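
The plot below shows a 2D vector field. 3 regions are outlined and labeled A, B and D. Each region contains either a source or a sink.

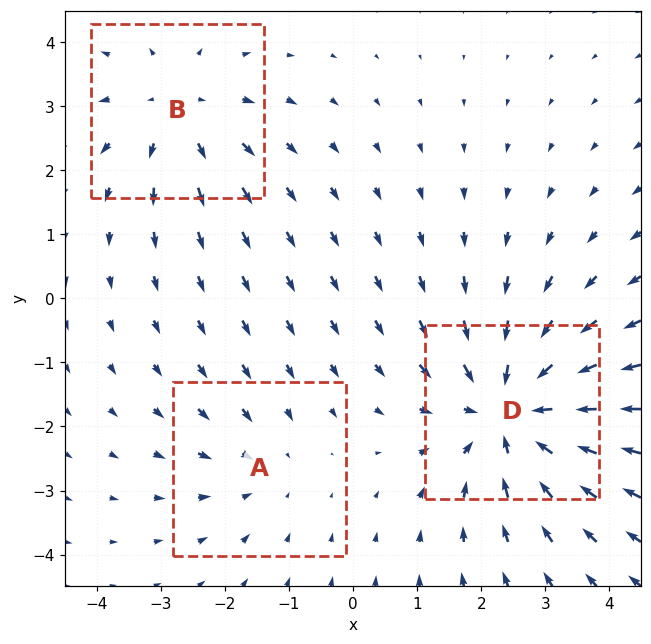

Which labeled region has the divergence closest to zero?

Divergence at each region's feature centre — A: about -2, B: about +3, D: about -5. Region A is closest to zero.

A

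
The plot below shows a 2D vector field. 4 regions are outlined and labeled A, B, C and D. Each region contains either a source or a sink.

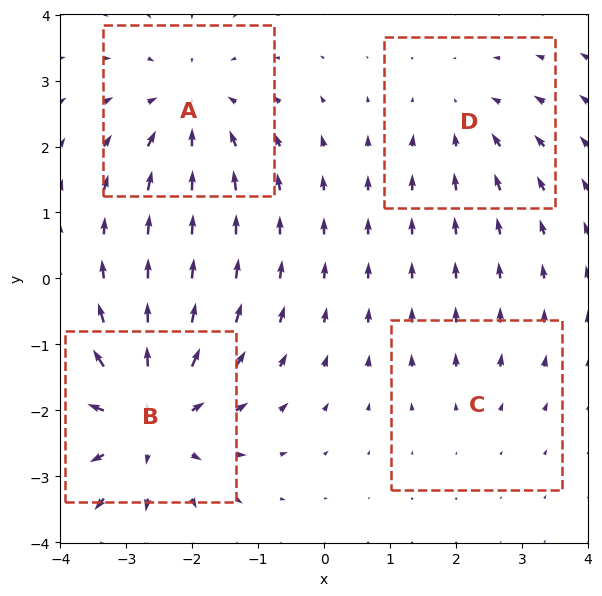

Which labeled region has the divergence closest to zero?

Divergence at each region's feature centre — A: about -4, B: about +6, C: about +2, D: about -3. Region C is closest to zero.

C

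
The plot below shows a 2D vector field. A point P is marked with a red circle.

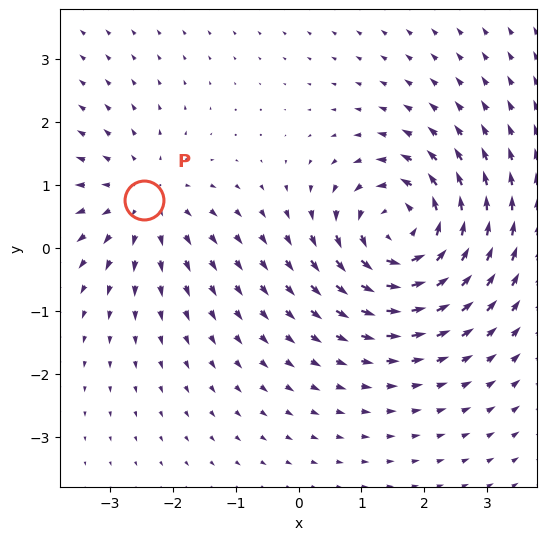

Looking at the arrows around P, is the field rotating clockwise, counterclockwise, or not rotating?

not rotating

Near P at (-2.5, 0.8) the arrows show no circulation. The curl there is ≈0.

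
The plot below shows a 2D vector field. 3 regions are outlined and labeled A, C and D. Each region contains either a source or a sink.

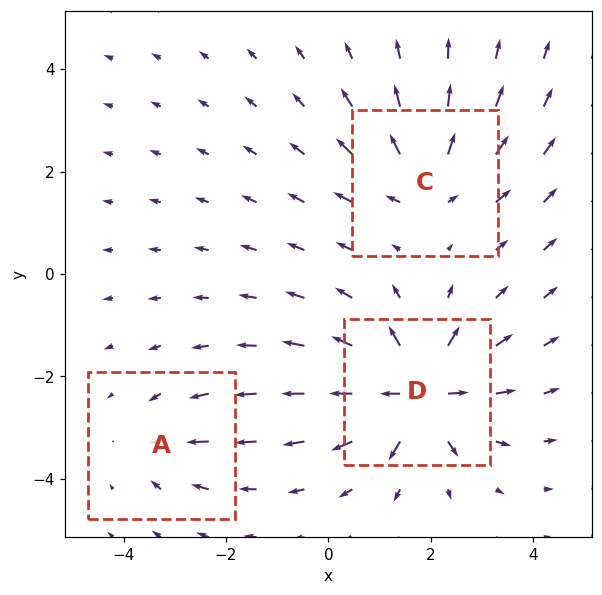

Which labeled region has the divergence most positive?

Divergence at each region's feature centre — A: about -2, C: about +4, D: about +6. Region D is most positive.

D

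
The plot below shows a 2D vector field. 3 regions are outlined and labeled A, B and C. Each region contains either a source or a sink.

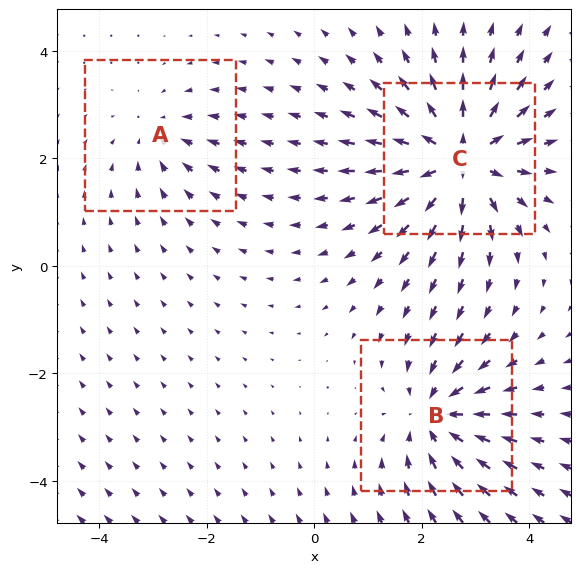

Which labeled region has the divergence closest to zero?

Divergence at each region's feature centre — A: about -2, B: about -4, C: about +5. Region A is closest to zero.

A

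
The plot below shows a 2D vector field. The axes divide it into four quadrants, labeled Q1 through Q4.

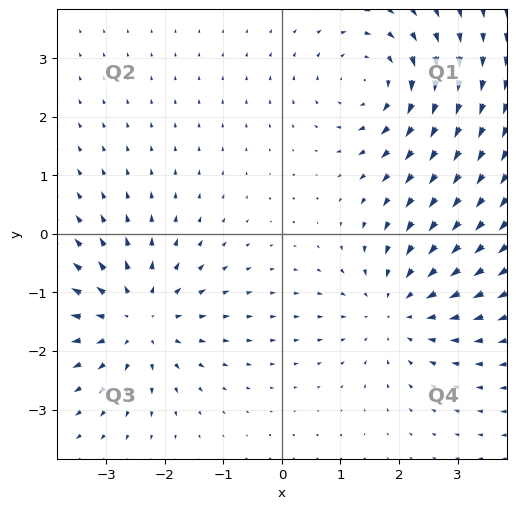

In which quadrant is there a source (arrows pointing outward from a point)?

The source sits at approximately (-2.5, -1.5), which lies in quadrant Q3. The divergence there is about +4, positive as expected for a source.

Q3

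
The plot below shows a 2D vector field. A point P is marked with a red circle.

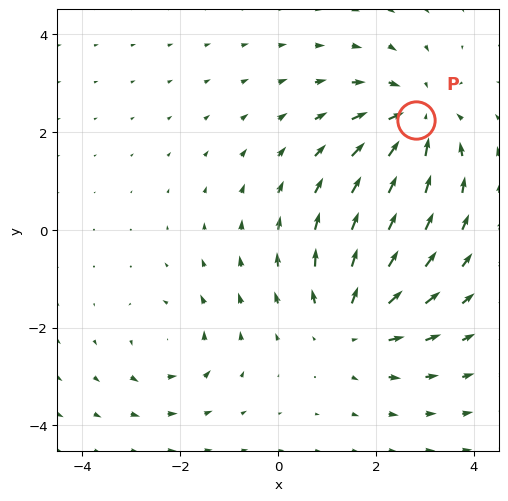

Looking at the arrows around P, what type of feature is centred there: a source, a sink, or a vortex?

At P (2.8, 2.2) the arrows converge inward. Divergence about -4, curl ≈0 — negative divergence with near-zero curl is a sink.

sink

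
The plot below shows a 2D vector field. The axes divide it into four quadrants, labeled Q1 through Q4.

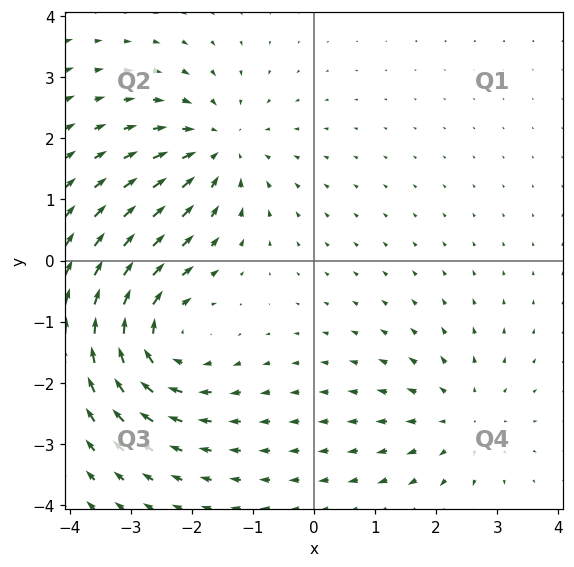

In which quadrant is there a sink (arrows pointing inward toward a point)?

The sink sits at approximately (-1.6, 1.8), which lies in quadrant Q2. The divergence there is about -4, negative as expected for a sink.

Q2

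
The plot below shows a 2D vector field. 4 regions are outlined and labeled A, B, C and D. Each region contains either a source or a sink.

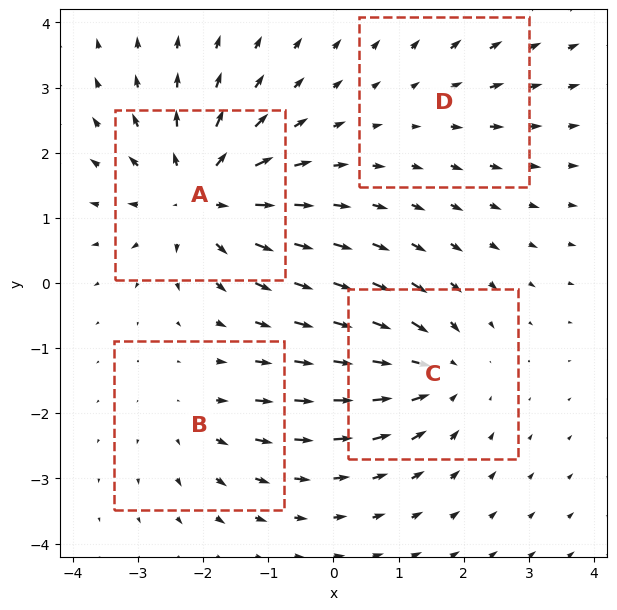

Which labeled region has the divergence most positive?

A

Divergence at each region's feature centre — A: about +7, B: about +3, C: about -5, D: about +2. Region A is most positive.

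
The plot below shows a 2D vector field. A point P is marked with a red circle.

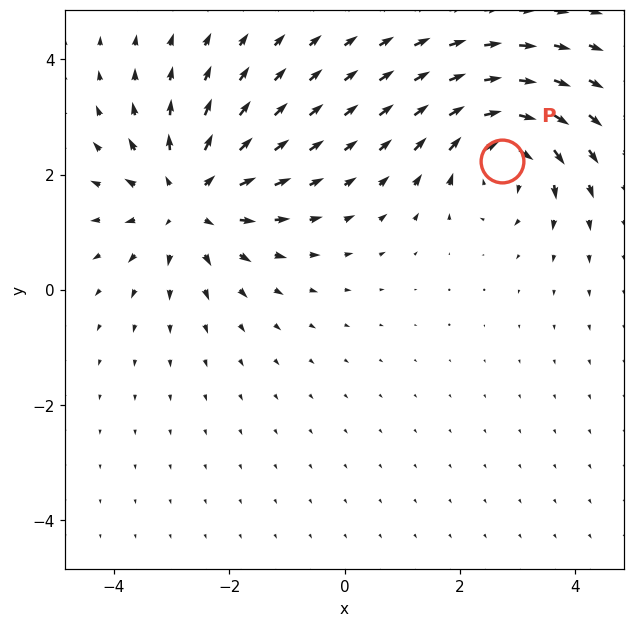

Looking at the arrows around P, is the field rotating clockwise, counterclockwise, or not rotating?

Near P at (2.7, 2.2) the arrows circulate clockwise. The curl (z-component) there is about -6; negative curl means clockwise rotation.

clockwise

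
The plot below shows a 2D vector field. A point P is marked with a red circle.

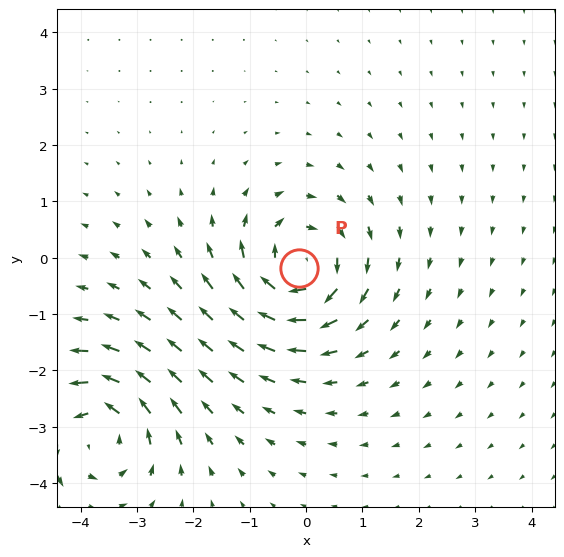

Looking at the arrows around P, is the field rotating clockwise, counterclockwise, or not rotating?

clockwise

Near P at (-0.1, -0.2) the arrows circulate clockwise. The curl (z-component) there is about -5; negative curl means clockwise rotation.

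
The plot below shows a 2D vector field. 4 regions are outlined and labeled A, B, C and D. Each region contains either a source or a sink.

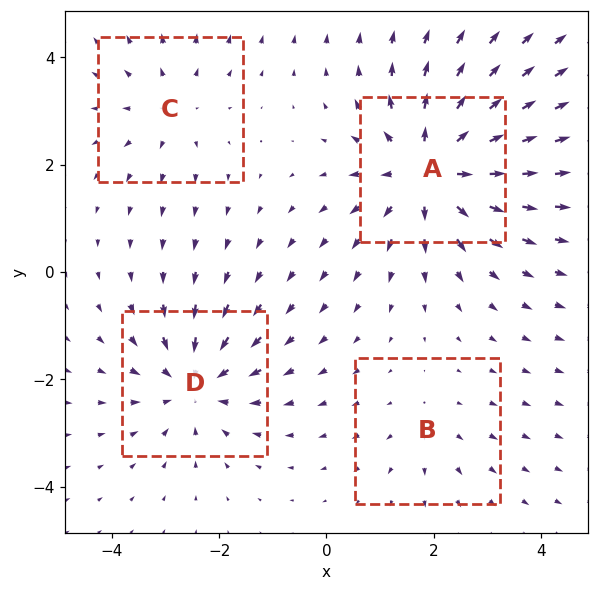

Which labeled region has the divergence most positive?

Divergence at each region's feature centre — A: about +6, B: about +2, C: about +3, D: about -5. Region A is most positive.

A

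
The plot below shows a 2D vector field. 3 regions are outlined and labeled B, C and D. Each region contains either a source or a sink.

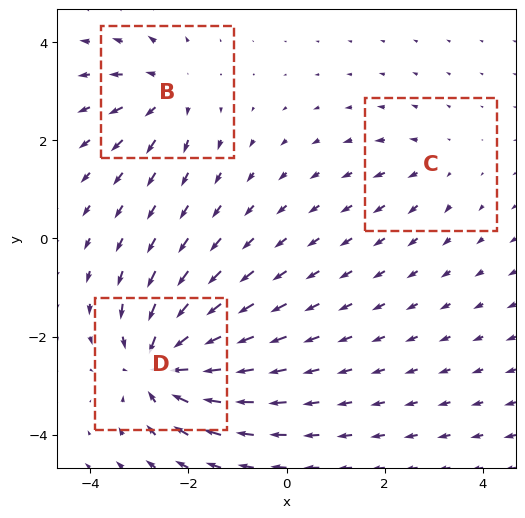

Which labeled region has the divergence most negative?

Divergence at each region's feature centre — B: about +3, C: about +2, D: about -6. Region D is most negative.

D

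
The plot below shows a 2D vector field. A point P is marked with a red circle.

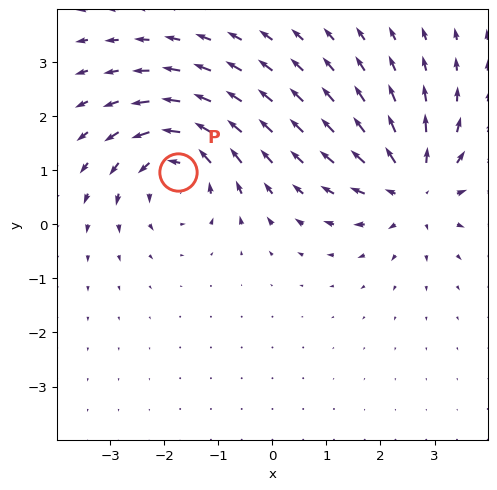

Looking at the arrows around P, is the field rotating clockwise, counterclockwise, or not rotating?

Near P at (-1.8, 1.0) the arrows circulate counterclockwise. The curl (z-component) there is about +5; positive curl means counterclockwise rotation.

counterclockwise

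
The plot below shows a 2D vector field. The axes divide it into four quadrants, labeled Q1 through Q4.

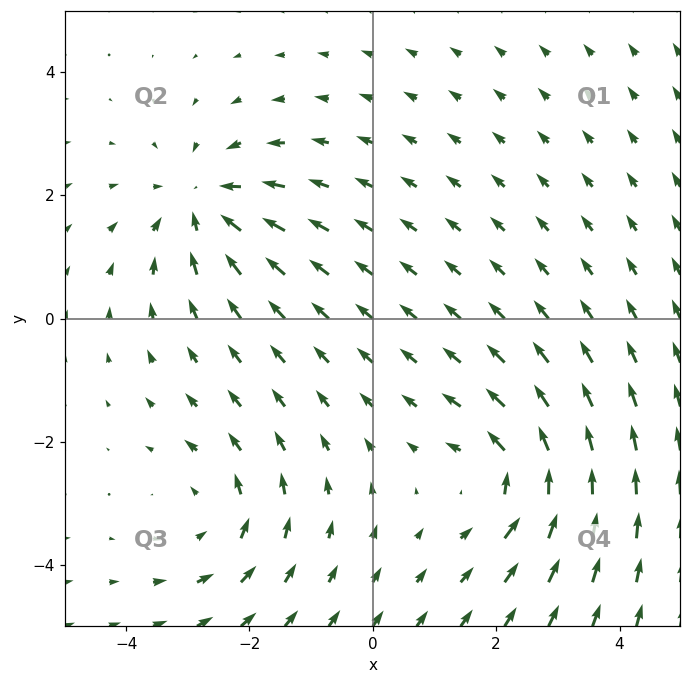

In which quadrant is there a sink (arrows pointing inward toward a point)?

Q2

The sink sits at approximately (-2.8, 1.9), which lies in quadrant Q2. The divergence there is about -5, negative as expected for a sink.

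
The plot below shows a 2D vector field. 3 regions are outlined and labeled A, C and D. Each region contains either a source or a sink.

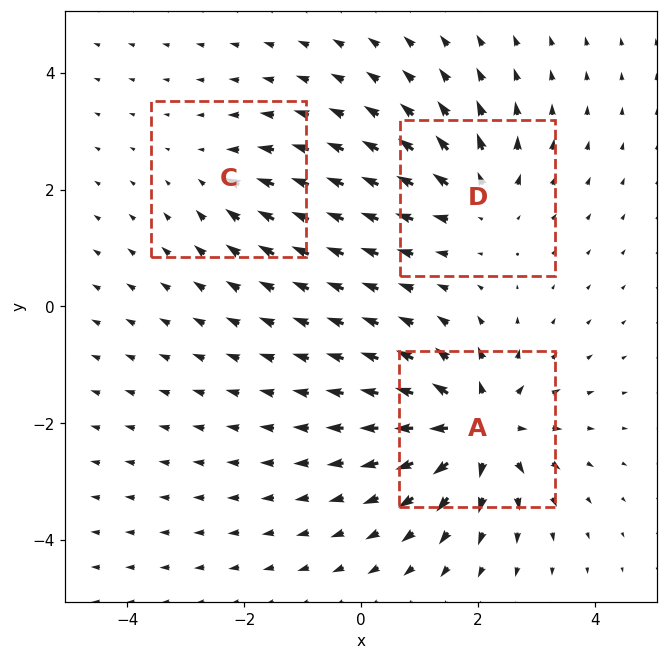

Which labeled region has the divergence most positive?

A

Divergence at each region's feature centre — A: about +6, C: about -2, D: about +4. Region A is most positive.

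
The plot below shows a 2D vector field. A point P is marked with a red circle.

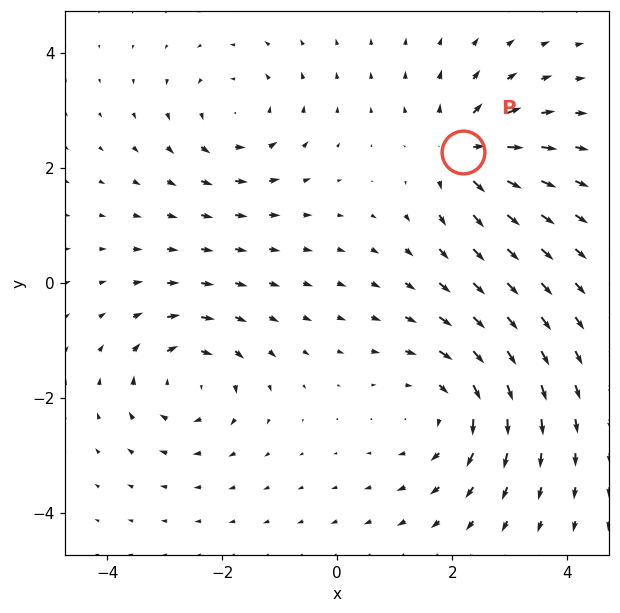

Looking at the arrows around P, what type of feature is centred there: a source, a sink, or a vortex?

At P (2.2, 2.3) the arrows spread outward. Divergence about +5, curl ≈0 — positive divergence with near-zero curl is a source.

source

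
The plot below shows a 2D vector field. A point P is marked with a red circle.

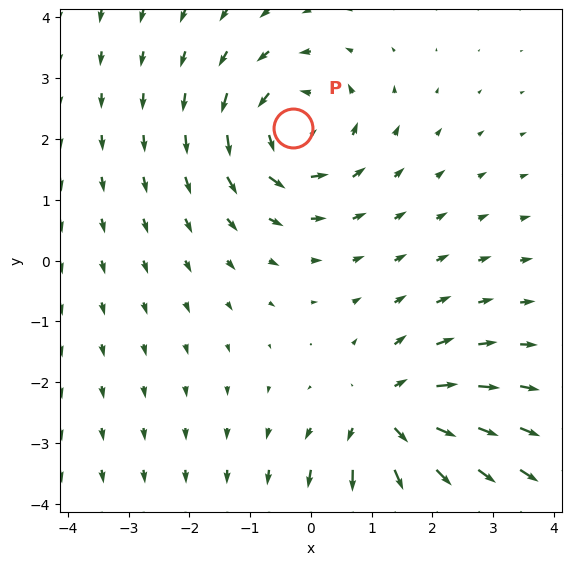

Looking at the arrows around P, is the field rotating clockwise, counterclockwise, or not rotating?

counterclockwise

Near P at (-0.3, 2.2) the arrows circulate counterclockwise. The curl (z-component) there is about +3; positive curl means counterclockwise rotation.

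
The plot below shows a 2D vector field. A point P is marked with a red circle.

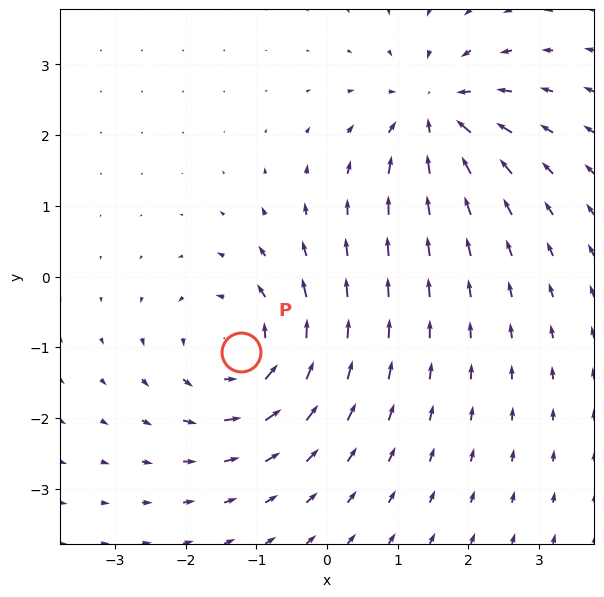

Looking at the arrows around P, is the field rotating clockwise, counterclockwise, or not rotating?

Near P at (-1.2, -1.1) the arrows circulate counterclockwise. The curl (z-component) there is about +5; positive curl means counterclockwise rotation.

counterclockwise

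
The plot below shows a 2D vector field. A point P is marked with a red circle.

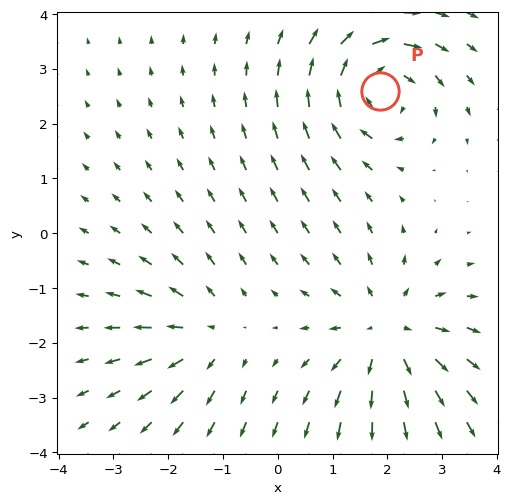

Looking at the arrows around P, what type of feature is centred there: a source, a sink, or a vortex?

vortex

At P (1.9, 2.6) the arrows circulate clockwise. Divergence ≈0, curl about -5 — near-zero divergence with nonzero curl is a vortex.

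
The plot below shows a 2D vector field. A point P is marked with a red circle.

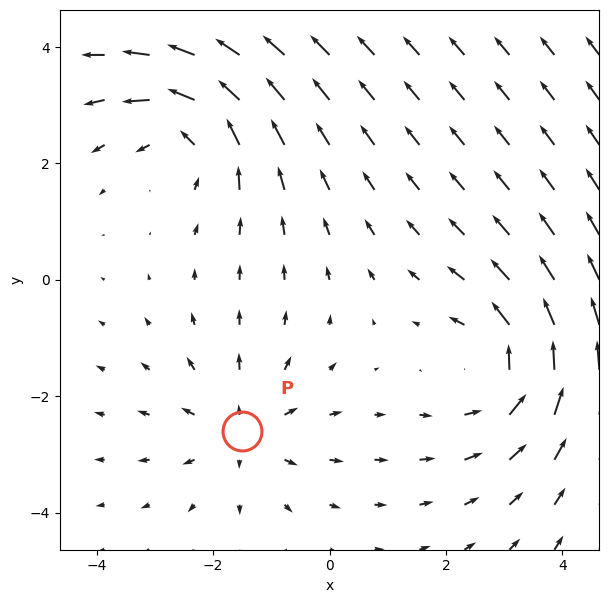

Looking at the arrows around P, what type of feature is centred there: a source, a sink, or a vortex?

source

At P (-1.5, -2.6) the arrows spread outward. Divergence about +3, curl ≈0 — positive divergence with near-zero curl is a source.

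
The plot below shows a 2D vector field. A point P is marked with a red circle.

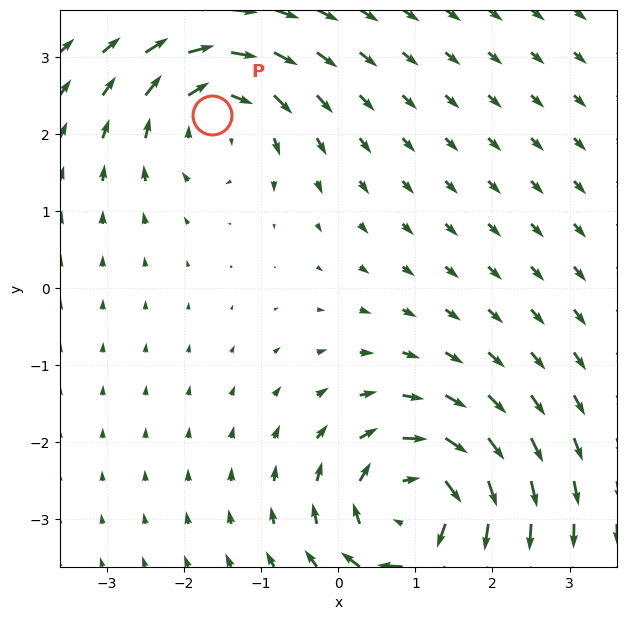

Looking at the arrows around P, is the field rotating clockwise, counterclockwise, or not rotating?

clockwise

Near P at (-1.6, 2.2) the arrows circulate clockwise. The curl (z-component) there is about -4; negative curl means clockwise rotation.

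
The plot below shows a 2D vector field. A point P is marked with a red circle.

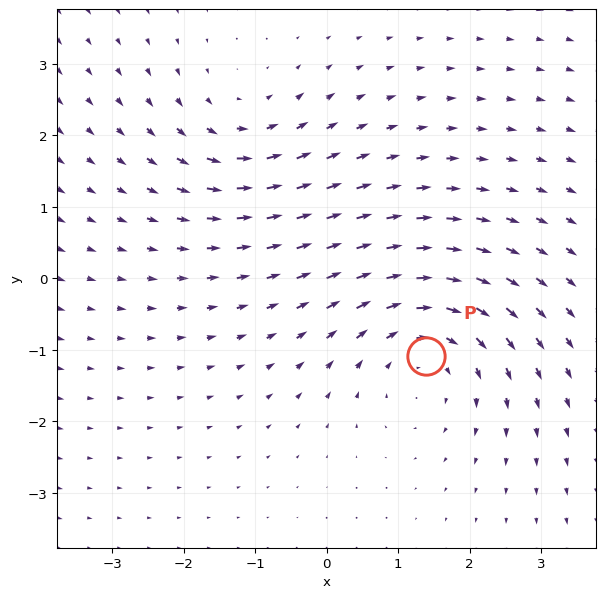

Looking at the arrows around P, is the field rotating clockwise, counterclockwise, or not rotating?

clockwise

Near P at (1.4, -1.1) the arrows circulate clockwise. The curl (z-component) there is about -4; negative curl means clockwise rotation.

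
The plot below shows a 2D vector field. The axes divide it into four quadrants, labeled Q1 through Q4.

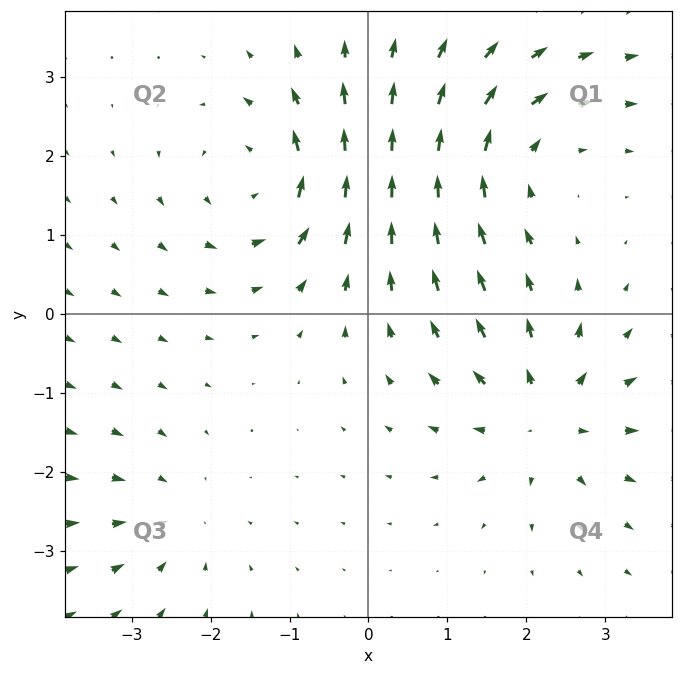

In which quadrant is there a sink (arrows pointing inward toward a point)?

Q3

The sink sits at approximately (-2.5, -2.6), which lies in quadrant Q3. The divergence there is about -3, negative as expected for a sink.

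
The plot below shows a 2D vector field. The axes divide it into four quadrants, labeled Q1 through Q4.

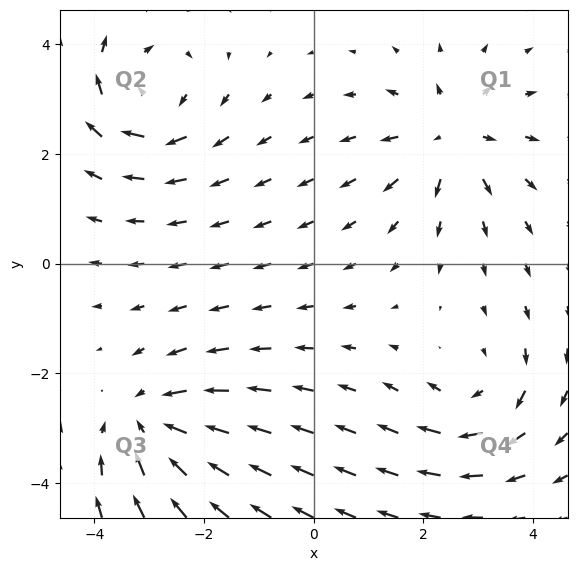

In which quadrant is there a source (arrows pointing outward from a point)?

Q1

The source sits at approximately (2.5, 2.3), which lies in quadrant Q1. The divergence there is about +4, positive as expected for a source.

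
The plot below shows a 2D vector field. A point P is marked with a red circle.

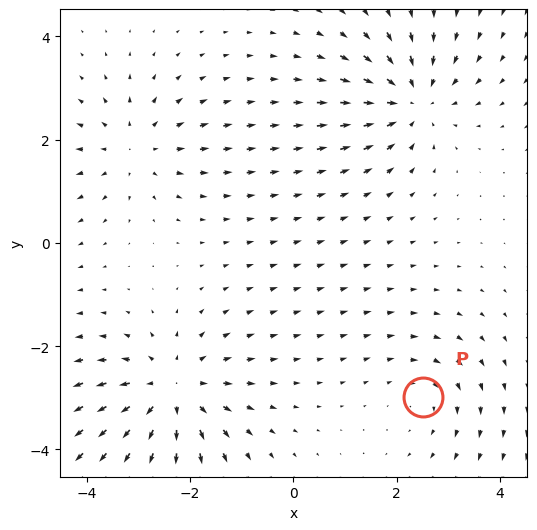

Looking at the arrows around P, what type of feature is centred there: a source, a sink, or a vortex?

At P (2.5, -3.0) the arrows circulate clockwise. Divergence ≈0, curl about -3 — near-zero divergence with nonzero curl is a vortex.

vortex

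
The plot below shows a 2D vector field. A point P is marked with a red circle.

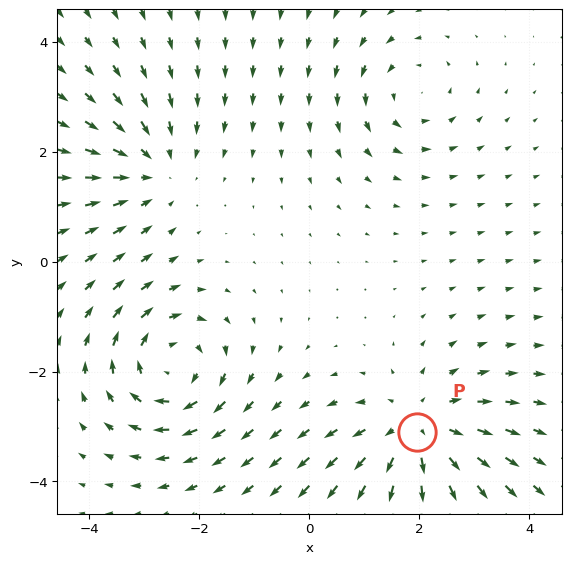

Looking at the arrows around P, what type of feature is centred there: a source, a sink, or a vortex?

At P (2.0, -3.1) the arrows spread outward. Divergence about +4, curl ≈0 — positive divergence with near-zero curl is a source.

source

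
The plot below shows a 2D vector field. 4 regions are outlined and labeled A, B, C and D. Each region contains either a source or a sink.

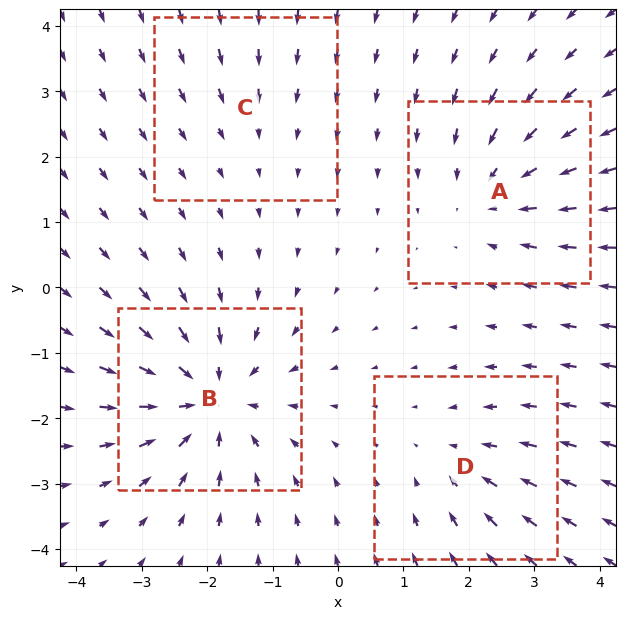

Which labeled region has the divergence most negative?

B

Divergence at each region's feature centre — A: about -5, B: about -7, C: about -2, D: about -3. Region B is most negative.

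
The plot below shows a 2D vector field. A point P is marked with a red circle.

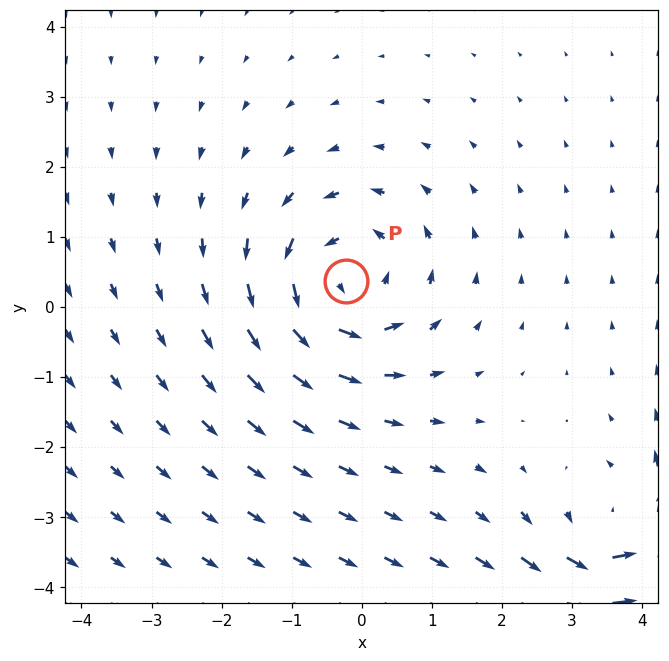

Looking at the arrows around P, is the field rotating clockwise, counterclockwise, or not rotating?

Near P at (-0.2, 0.4) the arrows circulate counterclockwise. The curl (z-component) there is about +3; positive curl means counterclockwise rotation.

counterclockwise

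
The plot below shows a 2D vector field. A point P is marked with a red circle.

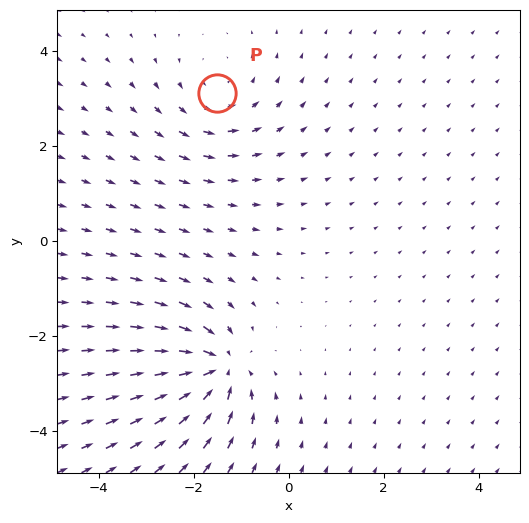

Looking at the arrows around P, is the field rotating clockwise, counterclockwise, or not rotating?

Near P at (-1.5, 3.1) the arrows circulate counterclockwise. The curl (z-component) there is about +2; positive curl means counterclockwise rotation.

counterclockwise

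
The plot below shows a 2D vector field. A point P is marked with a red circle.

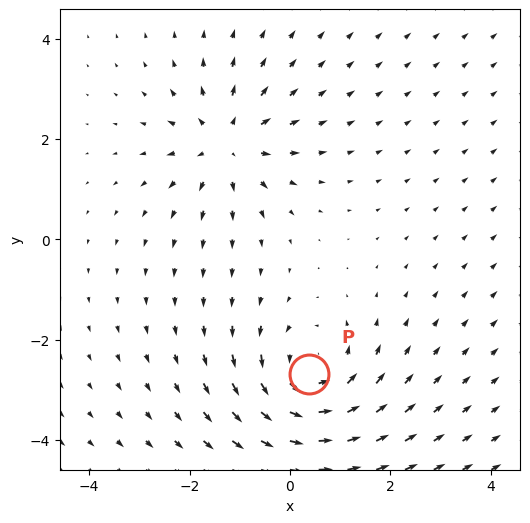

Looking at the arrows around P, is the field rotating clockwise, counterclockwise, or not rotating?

Near P at (0.4, -2.7) the arrows circulate counterclockwise. The curl (z-component) there is about +4; positive curl means counterclockwise rotation.

counterclockwise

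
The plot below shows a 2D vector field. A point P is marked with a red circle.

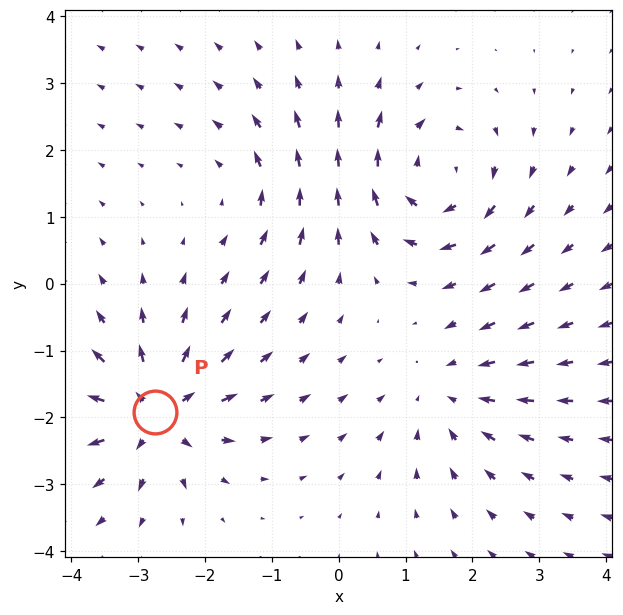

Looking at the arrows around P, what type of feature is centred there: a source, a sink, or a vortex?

source

At P (-2.7, -1.9) the arrows spread outward. Divergence about +7, curl ≈0 — positive divergence with near-zero curl is a source.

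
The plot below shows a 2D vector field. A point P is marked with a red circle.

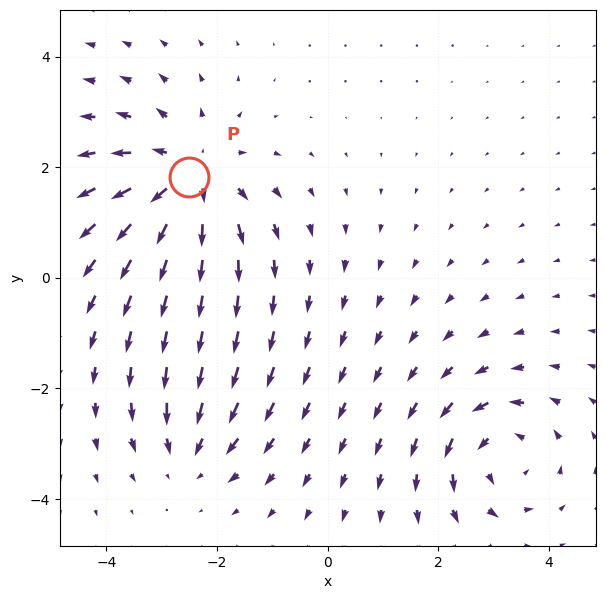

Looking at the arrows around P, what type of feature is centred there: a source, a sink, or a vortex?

source

At P (-2.5, 1.8) the arrows spread outward. Divergence about +4, curl ≈0 — positive divergence with near-zero curl is a source.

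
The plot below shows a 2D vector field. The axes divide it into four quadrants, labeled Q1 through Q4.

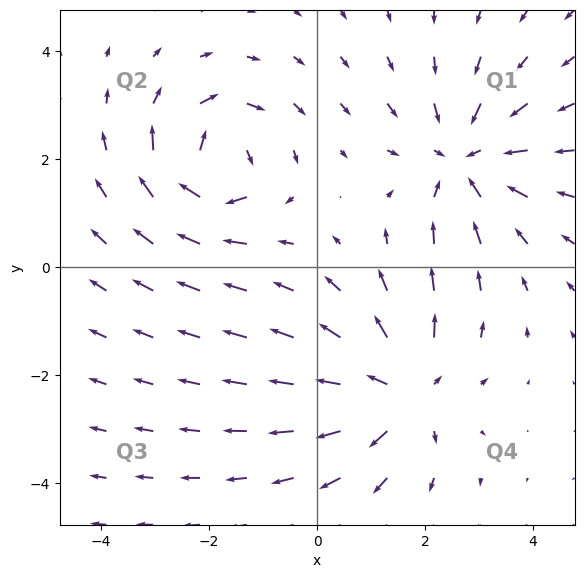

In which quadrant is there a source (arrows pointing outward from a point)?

Q4

The source sits at approximately (1.6, -2.3), which lies in quadrant Q4. The divergence there is about +4, positive as expected for a source.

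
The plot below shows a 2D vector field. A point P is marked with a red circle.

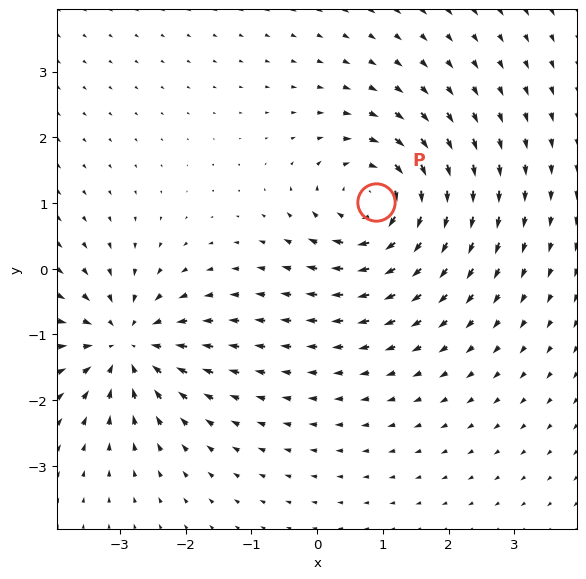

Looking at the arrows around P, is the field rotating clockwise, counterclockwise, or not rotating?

Near P at (0.9, 1.0) the arrows circulate clockwise. The curl (z-component) there is about -5; negative curl means clockwise rotation.

clockwise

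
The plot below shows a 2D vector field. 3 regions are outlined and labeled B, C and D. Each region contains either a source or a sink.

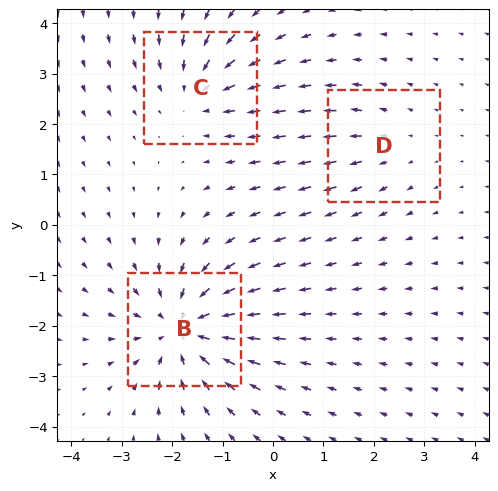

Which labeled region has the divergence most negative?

Divergence at each region's feature centre — B: about -4, C: about -3, D: about +2. Region B is most negative.

B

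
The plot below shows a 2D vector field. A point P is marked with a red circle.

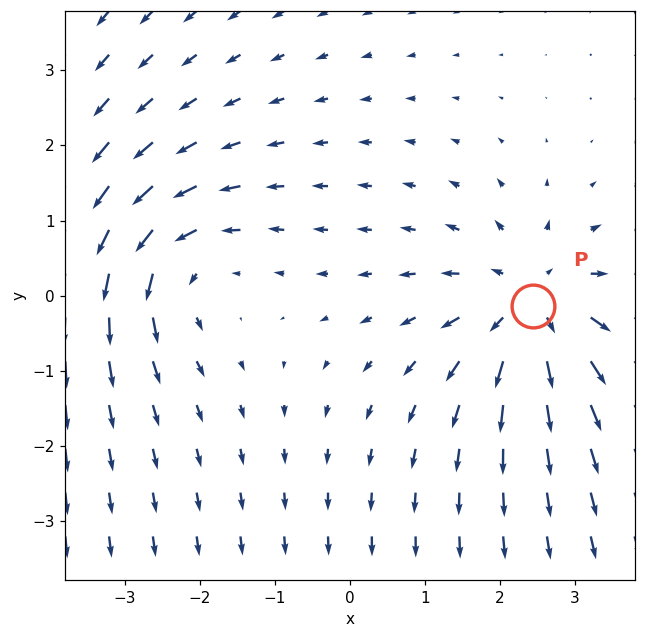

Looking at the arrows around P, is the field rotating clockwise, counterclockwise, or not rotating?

not rotating

Near P at (2.4, -0.1) the arrows show no circulation. The curl there is ≈0.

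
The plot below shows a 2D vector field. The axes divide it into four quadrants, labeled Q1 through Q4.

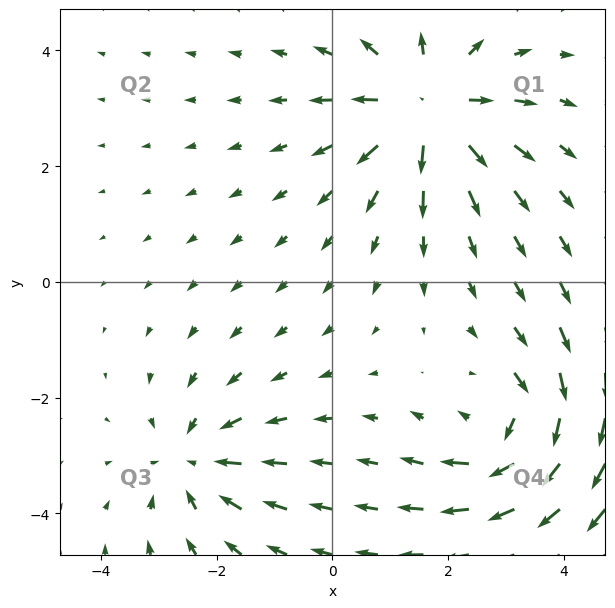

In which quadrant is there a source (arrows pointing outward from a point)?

The source sits at approximately (1.6, 3.0), which lies in quadrant Q1. The divergence there is about +5, positive as expected for a source.

Q1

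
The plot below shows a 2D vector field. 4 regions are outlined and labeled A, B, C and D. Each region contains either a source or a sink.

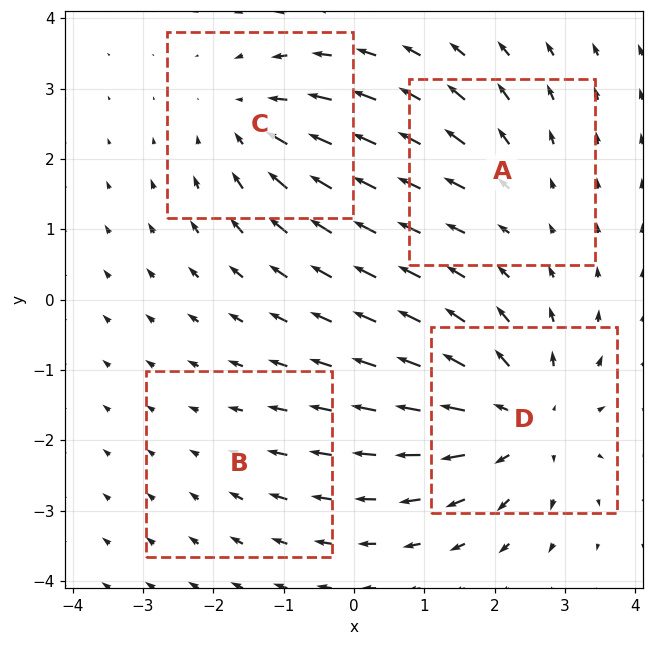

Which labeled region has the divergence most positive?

Divergence at each region's feature centre — A: about +3, B: about -2, C: about -4, D: about +6. Region D is most positive.

D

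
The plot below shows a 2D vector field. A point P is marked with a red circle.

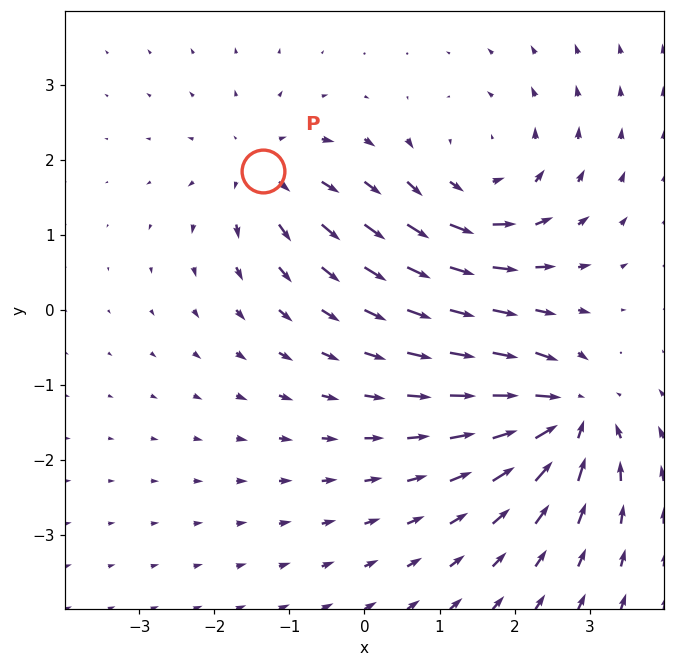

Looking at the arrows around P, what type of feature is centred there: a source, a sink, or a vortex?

At P (-1.4, 1.8) the arrows spread outward. Divergence about +4, curl ≈0 — positive divergence with near-zero curl is a source.

source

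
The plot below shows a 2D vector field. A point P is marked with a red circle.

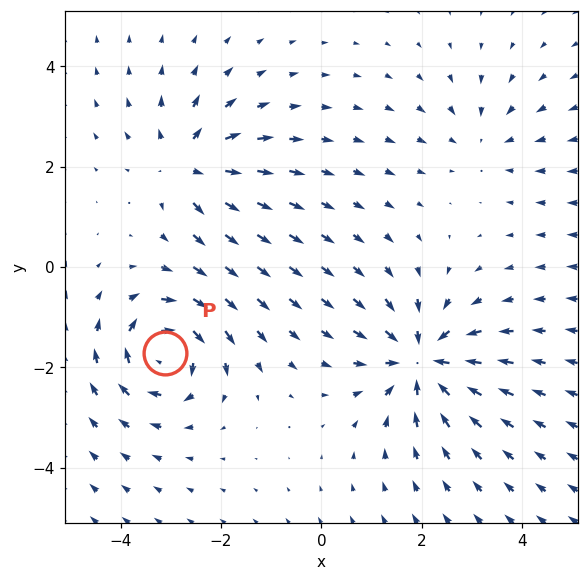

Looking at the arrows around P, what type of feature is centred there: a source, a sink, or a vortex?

At P (-3.1, -1.7) the arrows circulate clockwise. Divergence ≈0, curl about -6 — near-zero divergence with nonzero curl is a vortex.

vortex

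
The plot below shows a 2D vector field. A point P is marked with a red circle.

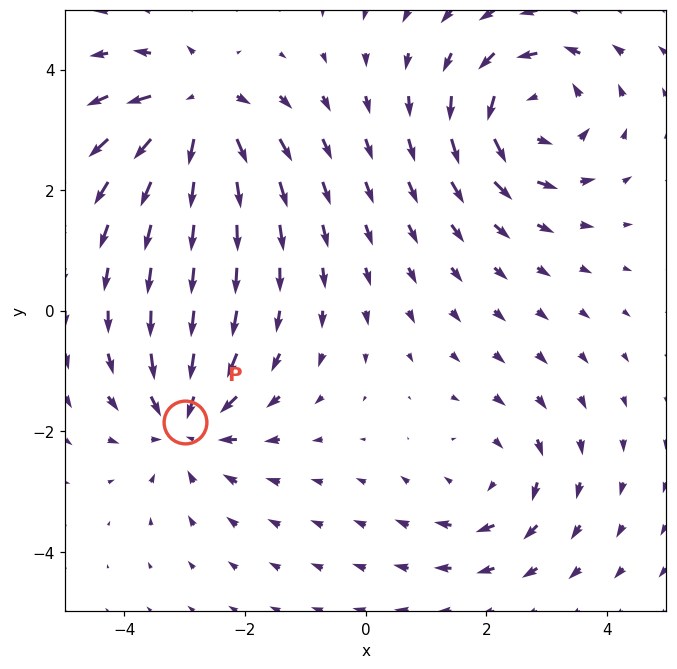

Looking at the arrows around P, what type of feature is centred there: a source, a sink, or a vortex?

sink

At P (-3.0, -1.8) the arrows converge inward. Divergence about -4, curl ≈0 — negative divergence with near-zero curl is a sink.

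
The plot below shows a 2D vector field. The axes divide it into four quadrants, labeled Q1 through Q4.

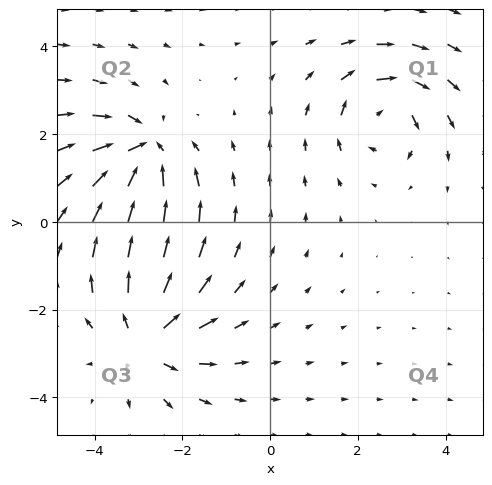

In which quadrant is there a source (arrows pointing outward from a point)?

The source sits at approximately (-2.8, -2.7), which lies in quadrant Q3. The divergence there is about +4, positive as expected for a source.

Q3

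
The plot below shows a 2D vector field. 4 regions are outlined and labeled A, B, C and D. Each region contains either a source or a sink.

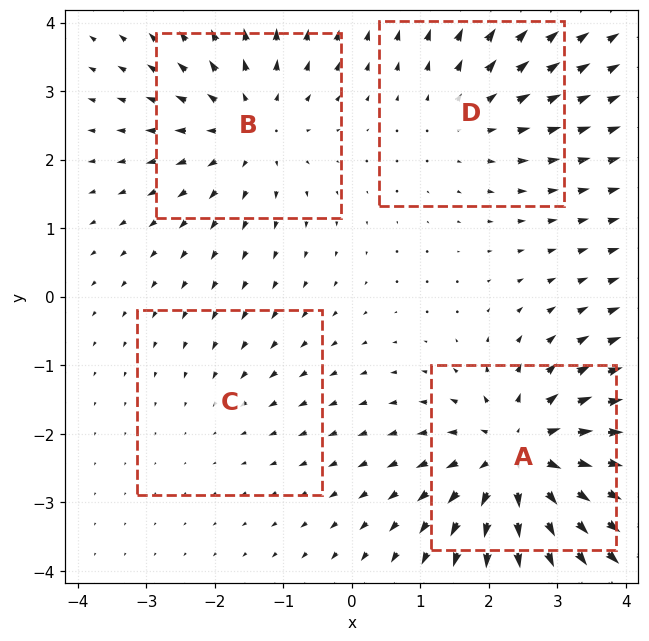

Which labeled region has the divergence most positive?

Divergence at each region's feature centre — A: about +7, B: about +4, C: about -2, D: about +3. Region A is most positive.

A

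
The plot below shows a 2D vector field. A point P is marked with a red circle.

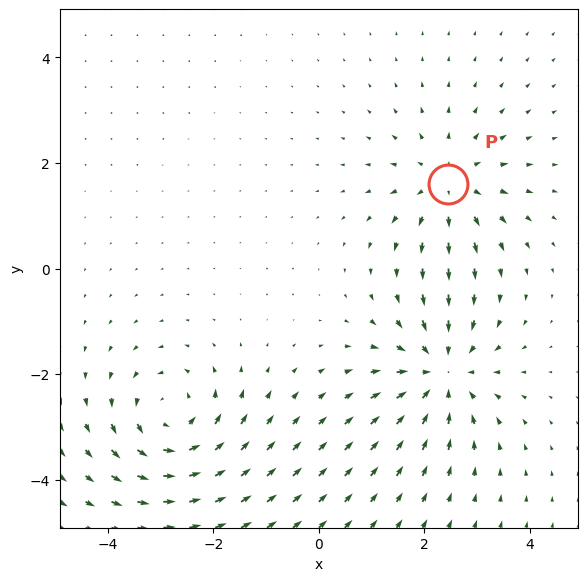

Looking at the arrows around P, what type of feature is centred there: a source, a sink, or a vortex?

At P (2.5, 1.6) the arrows spread outward. Divergence about +3, curl ≈0 — positive divergence with near-zero curl is a source.

source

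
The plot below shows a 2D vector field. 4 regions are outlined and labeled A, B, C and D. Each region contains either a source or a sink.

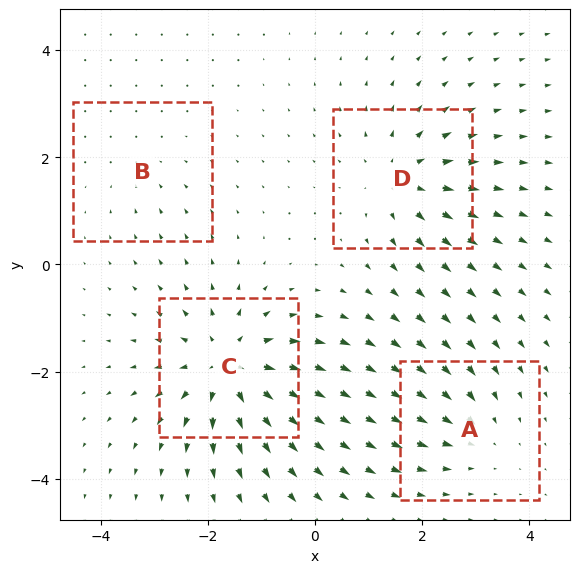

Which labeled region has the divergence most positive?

C

Divergence at each region's feature centre — A: about -4, B: about -2, C: about +7, D: about +5. Region C is most positive.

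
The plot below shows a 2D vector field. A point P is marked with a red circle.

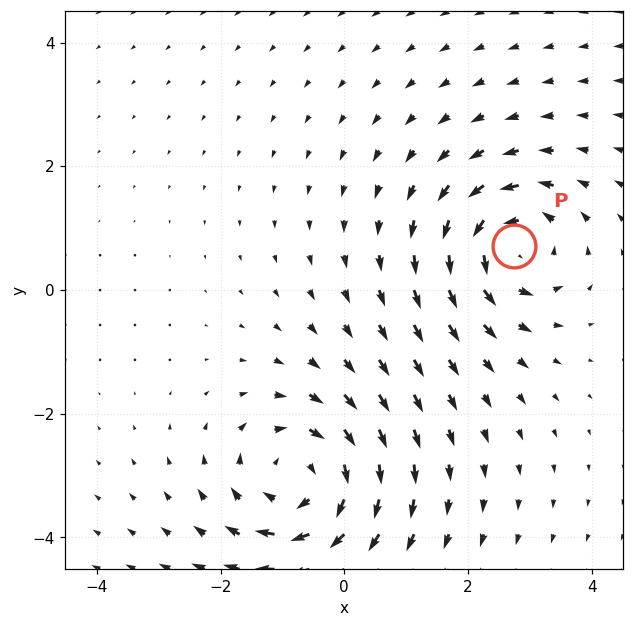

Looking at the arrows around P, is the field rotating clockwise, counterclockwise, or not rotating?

counterclockwise

Near P at (2.7, 0.7) the arrows circulate counterclockwise. The curl (z-component) there is about +4; positive curl means counterclockwise rotation.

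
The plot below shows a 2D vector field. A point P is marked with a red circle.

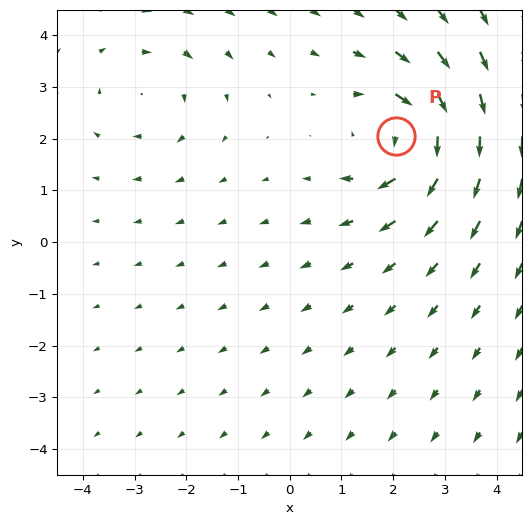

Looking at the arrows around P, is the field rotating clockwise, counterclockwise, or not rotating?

Near P at (2.1, 2.1) the arrows circulate clockwise. The curl (z-component) there is about -5; negative curl means clockwise rotation.

clockwise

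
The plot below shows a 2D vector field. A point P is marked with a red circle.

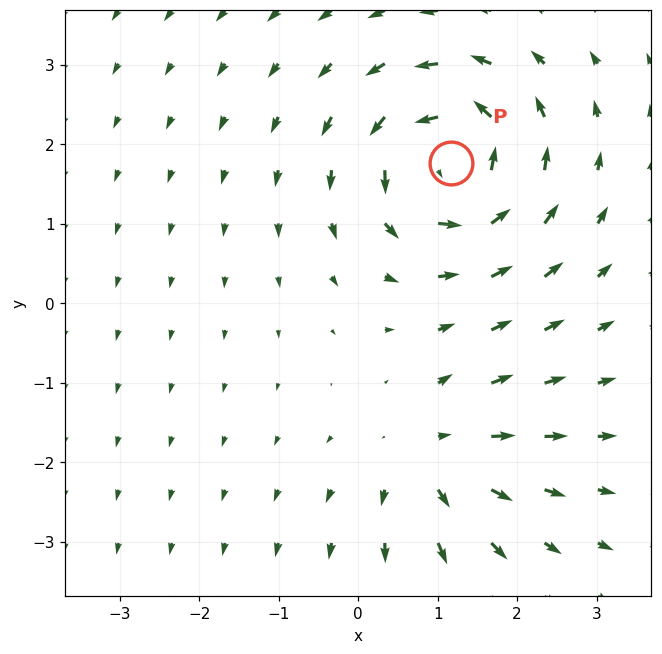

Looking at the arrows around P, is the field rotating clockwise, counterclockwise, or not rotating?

Near P at (1.2, 1.8) the arrows circulate counterclockwise. The curl (z-component) there is about +6; positive curl means counterclockwise rotation.

counterclockwise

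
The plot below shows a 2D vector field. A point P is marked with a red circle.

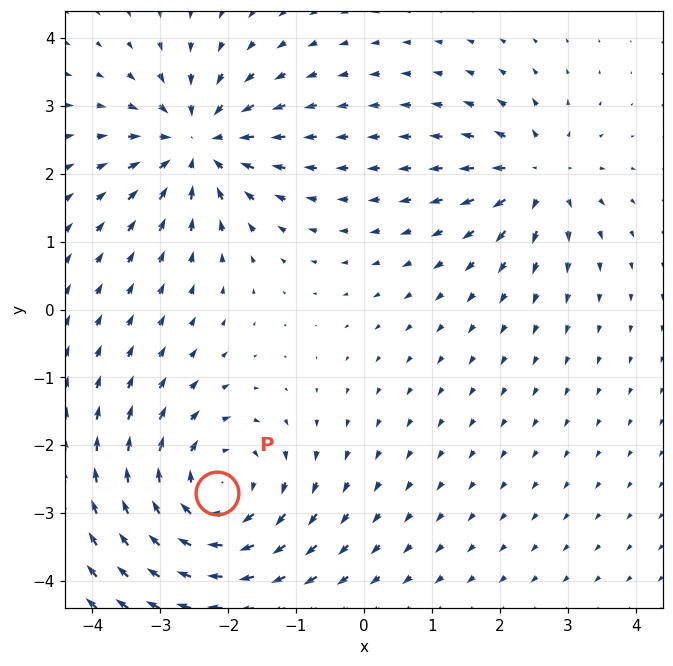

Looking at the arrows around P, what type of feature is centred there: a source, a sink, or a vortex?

vortex

At P (-2.2, -2.7) the arrows circulate clockwise. Divergence ≈0, curl about -4 — near-zero divergence with nonzero curl is a vortex.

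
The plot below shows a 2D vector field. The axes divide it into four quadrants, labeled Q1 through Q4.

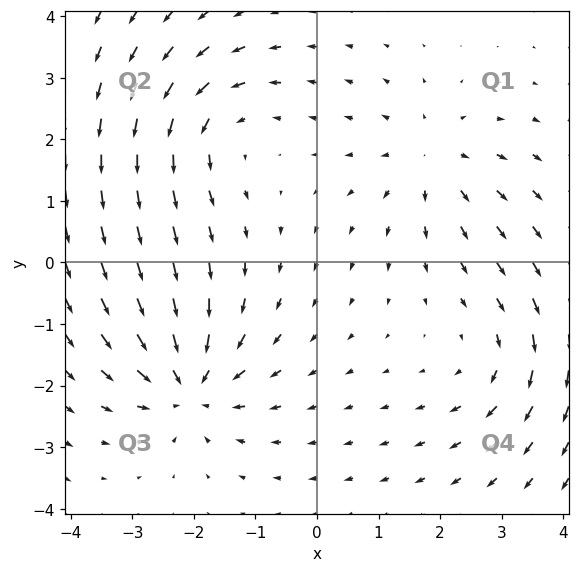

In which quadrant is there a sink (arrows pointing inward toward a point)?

Q3

The sink sits at approximately (-2.1, -2.0), which lies in quadrant Q3. The divergence there is about -5, negative as expected for a sink.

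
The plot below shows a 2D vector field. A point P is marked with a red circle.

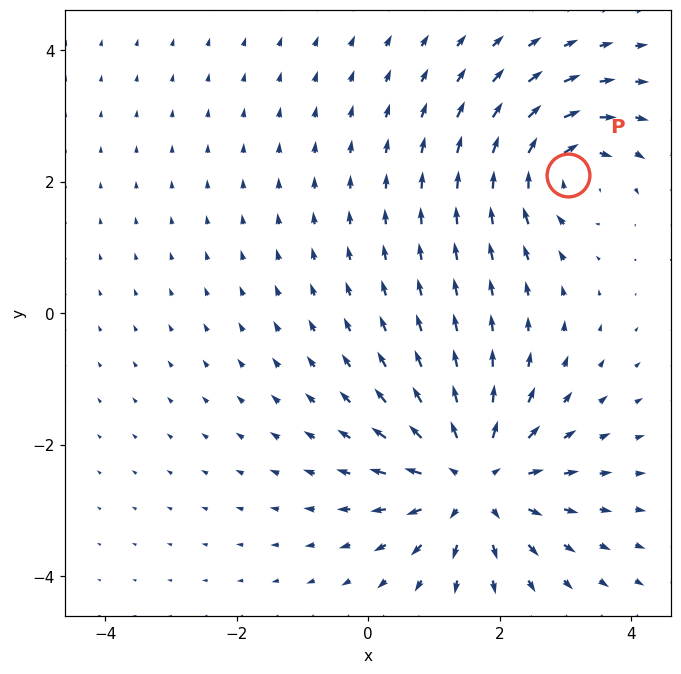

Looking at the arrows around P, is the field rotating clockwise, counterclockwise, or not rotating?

clockwise

Near P at (3.0, 2.1) the arrows circulate clockwise. The curl (z-component) there is about -5; negative curl means clockwise rotation.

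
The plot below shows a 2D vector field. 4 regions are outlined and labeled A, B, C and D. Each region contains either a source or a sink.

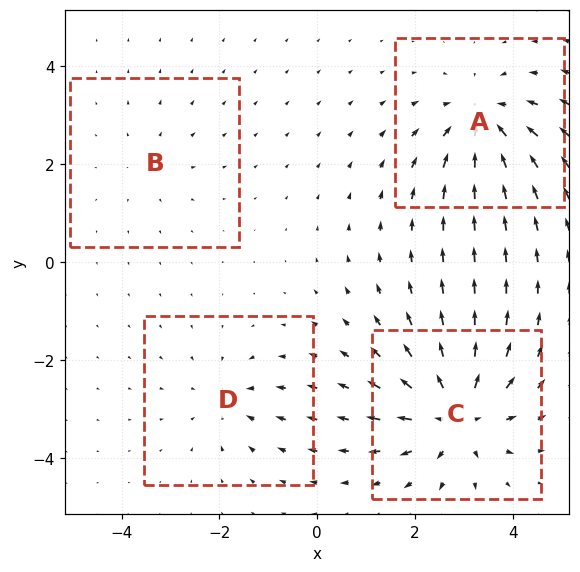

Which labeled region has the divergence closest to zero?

B

Divergence at each region's feature centre — A: about -6, B: about +2, C: about +7, D: about -3. Region B is closest to zero.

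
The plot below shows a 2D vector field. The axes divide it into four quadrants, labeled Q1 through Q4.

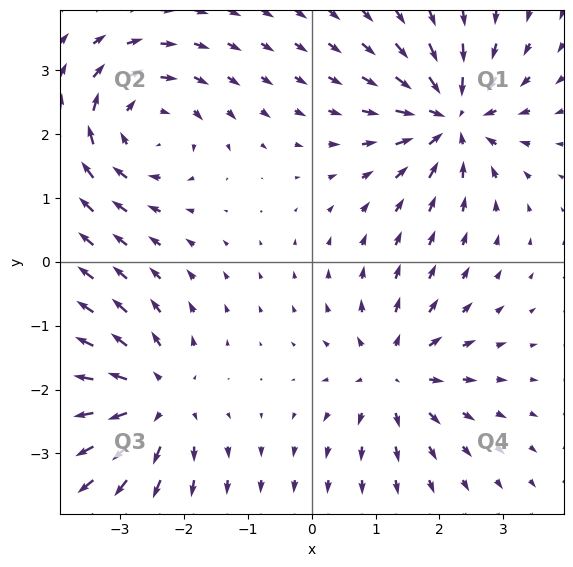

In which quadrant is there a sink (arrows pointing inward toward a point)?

Q1

The sink sits at approximately (2.2, 2.3), which lies in quadrant Q1. The divergence there is about -7, negative as expected for a sink.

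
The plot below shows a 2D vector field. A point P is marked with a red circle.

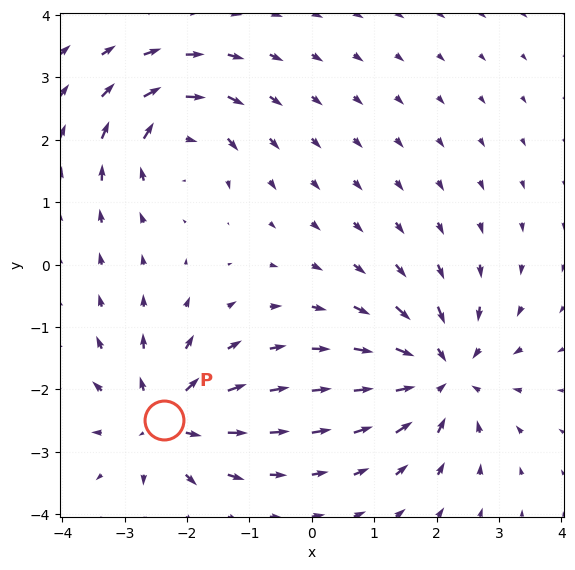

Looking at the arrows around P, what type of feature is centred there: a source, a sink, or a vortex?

source

At P (-2.4, -2.5) the arrows spread outward. Divergence about +5, curl ≈0 — positive divergence with near-zero curl is a source.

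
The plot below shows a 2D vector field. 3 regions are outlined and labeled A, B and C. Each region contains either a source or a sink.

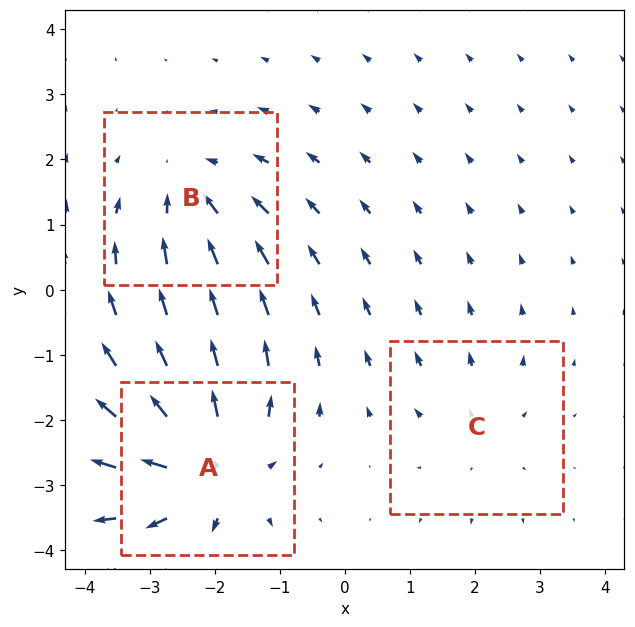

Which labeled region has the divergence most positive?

A

Divergence at each region's feature centre — A: about +5, B: about -3, C: about +2. Region A is most positive.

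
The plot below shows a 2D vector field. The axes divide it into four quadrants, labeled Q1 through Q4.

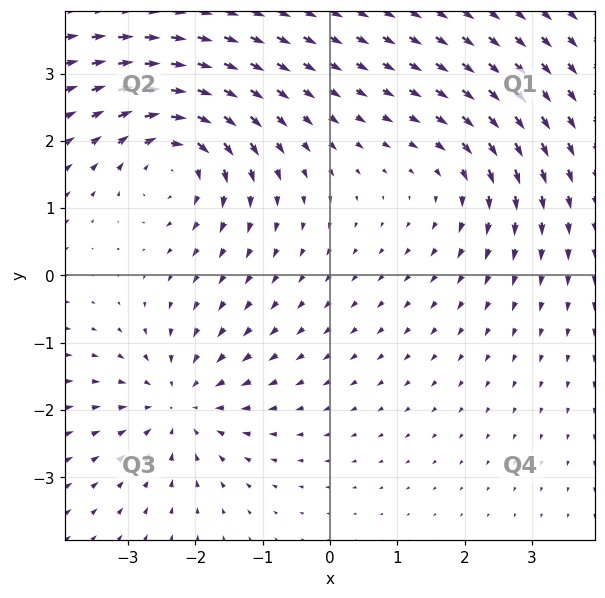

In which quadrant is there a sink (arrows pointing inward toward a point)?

The sink sits at approximately (-2.2, -1.9), which lies in quadrant Q3. The divergence there is about -4, negative as expected for a sink.

Q3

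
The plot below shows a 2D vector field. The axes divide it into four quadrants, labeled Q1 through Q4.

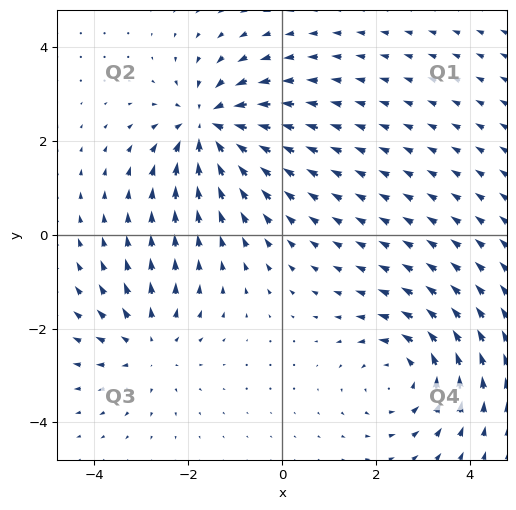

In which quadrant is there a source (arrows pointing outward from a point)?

The source sits at approximately (-2.8, -2.4), which lies in quadrant Q3. The divergence there is about +3, positive as expected for a source.

Q3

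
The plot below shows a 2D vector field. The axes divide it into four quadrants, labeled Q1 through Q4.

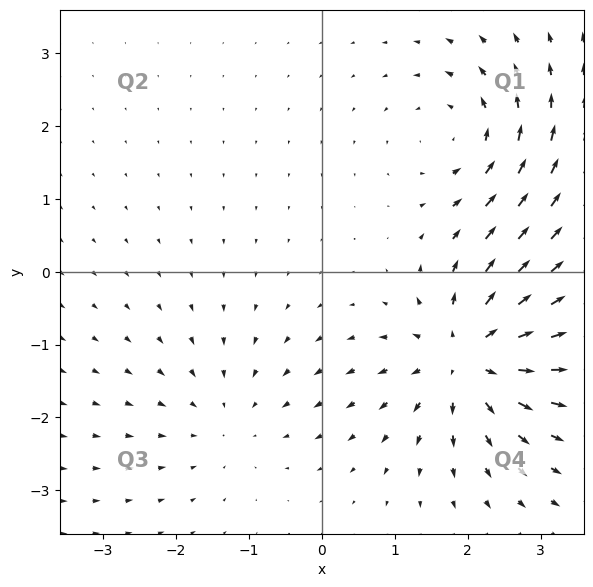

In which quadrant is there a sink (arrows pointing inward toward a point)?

Q3

The sink sits at approximately (-1.3, -2.0), which lies in quadrant Q3. The divergence there is about -2, negative as expected for a sink.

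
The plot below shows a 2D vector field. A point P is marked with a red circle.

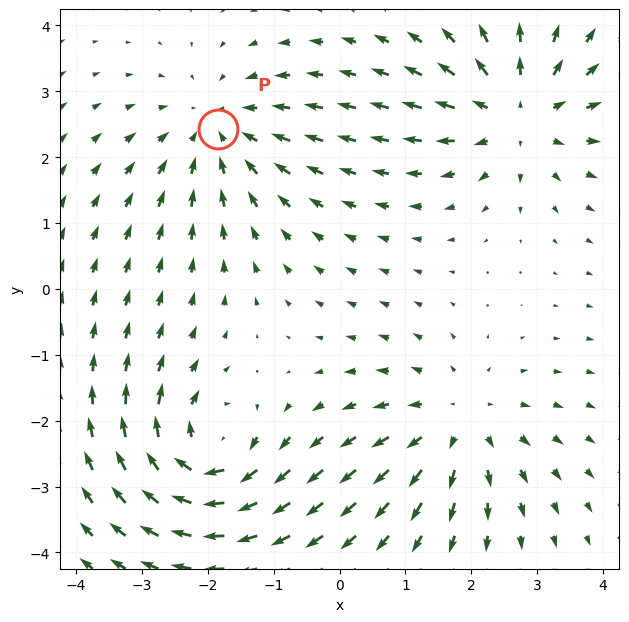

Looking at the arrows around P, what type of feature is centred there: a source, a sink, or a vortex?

sink

At P (-1.8, 2.4) the arrows converge inward. Divergence about -4, curl ≈0 — negative divergence with near-zero curl is a sink.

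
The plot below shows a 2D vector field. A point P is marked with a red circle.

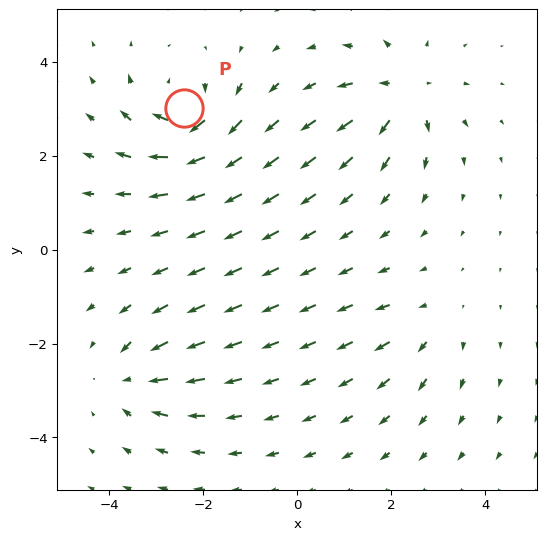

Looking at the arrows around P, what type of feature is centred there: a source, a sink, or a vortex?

At P (-2.4, 3.0) the arrows circulate clockwise. Divergence ≈0, curl about -7 — near-zero divergence with nonzero curl is a vortex.

vortex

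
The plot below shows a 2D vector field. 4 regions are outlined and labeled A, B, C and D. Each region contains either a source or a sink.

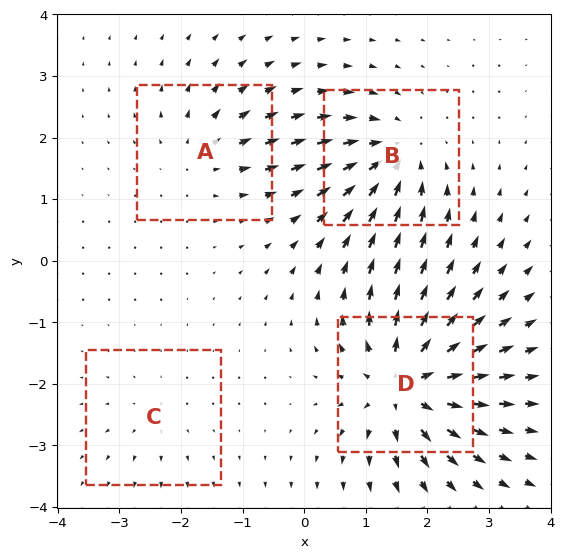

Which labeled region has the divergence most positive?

D

Divergence at each region's feature centre — A: about +4, B: about -7, C: about +3, D: about +10. Region D is most positive.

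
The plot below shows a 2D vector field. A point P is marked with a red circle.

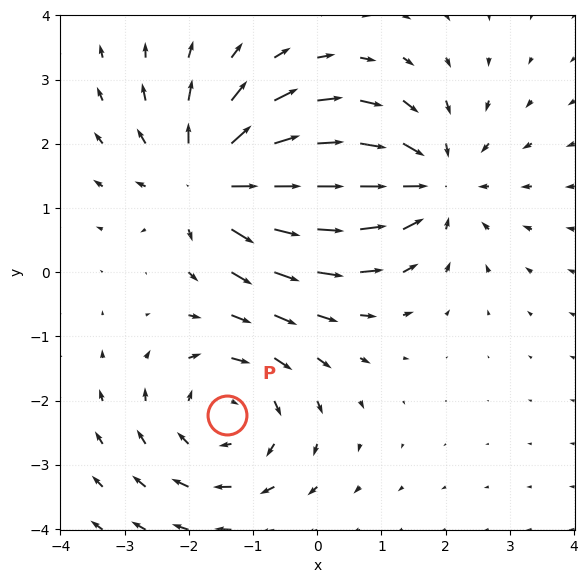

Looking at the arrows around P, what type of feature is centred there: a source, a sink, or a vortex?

At P (-1.4, -2.2) the arrows circulate clockwise. Divergence ≈0, curl about -3 — near-zero divergence with nonzero curl is a vortex.

vortex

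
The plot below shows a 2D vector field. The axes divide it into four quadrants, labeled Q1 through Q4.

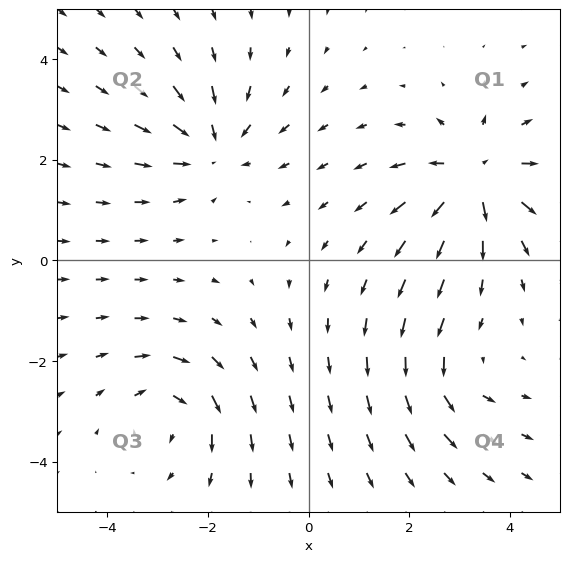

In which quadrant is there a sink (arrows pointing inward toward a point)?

The sink sits at approximately (-1.9, 2.3), which lies in quadrant Q2. The divergence there is about -4, negative as expected for a sink.

Q2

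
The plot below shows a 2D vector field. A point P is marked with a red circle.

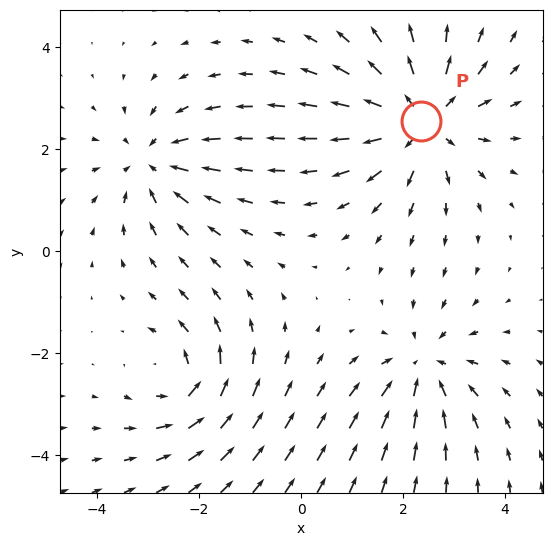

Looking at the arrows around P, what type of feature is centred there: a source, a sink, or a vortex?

source

At P (2.4, 2.6) the arrows spread outward. Divergence about +5, curl ≈0 — positive divergence with near-zero curl is a source.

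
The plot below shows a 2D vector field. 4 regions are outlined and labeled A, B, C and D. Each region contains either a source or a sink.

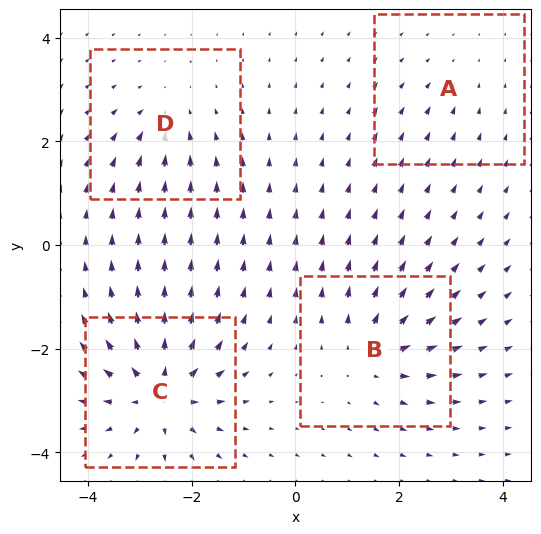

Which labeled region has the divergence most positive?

Divergence at each region's feature centre — A: about -2, B: about +5, C: about +8, D: about -4. Region C is most positive.

C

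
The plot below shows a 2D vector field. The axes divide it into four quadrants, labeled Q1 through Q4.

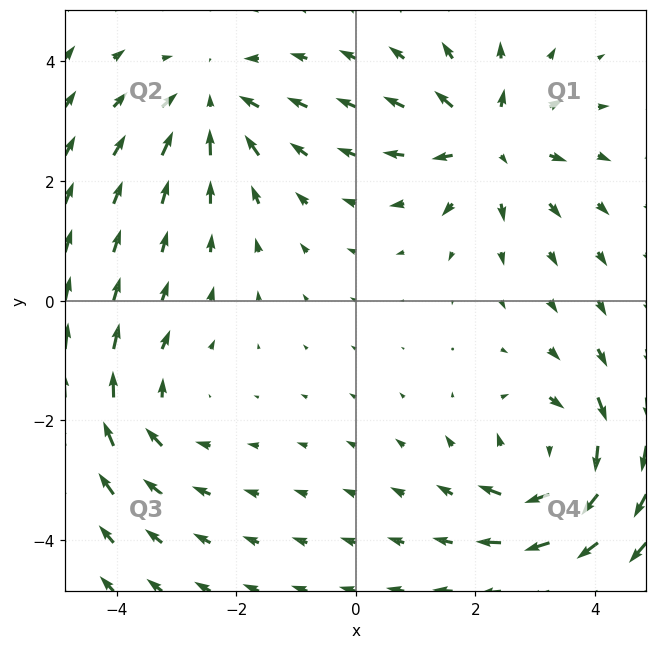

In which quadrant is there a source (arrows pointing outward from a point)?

The source sits at approximately (2.2, 2.7), which lies in quadrant Q1. The divergence there is about +5, positive as expected for a source.

Q1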